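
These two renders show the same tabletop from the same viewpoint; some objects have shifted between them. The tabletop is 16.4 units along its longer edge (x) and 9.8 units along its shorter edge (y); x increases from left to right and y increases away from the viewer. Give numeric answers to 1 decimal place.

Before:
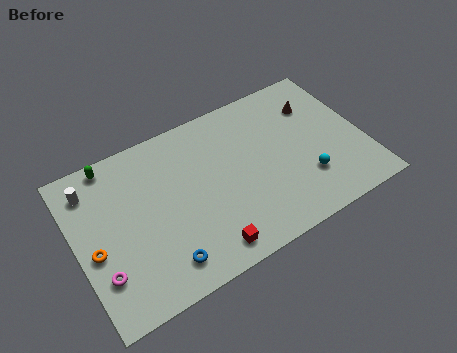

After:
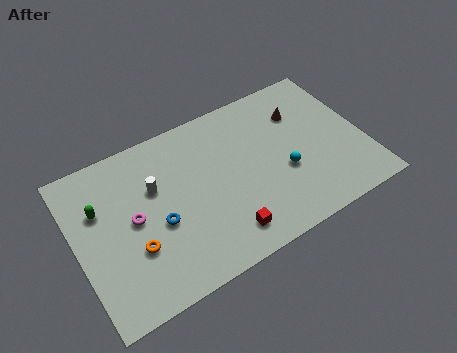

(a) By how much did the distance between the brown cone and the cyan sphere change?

-1.0

They were about 4.6 units apart before and 3.6 after — 1.0 units closer together.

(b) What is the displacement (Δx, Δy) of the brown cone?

(-0.9, -0.1)

The brown cone started near (14.1, 7.2) and ended near (13.2, 7.1).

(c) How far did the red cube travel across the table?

1.2

The red cube was near (6.8, 1.3) before and (7.9, 1.7) after, so it travelled √(1.1² + 0.4²) ≈ 1.2 units.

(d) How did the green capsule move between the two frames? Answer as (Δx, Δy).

(-1.0, -2.4)

The green capsule was at about (2.5, 8.9) and moved to about (1.5, 6.5).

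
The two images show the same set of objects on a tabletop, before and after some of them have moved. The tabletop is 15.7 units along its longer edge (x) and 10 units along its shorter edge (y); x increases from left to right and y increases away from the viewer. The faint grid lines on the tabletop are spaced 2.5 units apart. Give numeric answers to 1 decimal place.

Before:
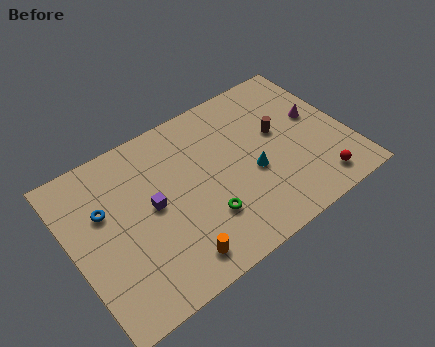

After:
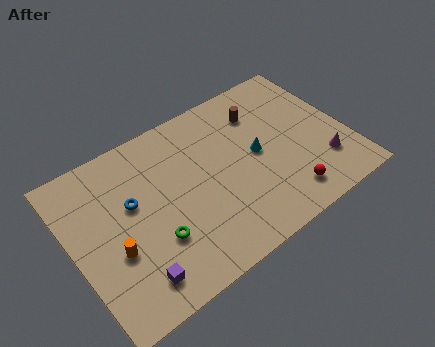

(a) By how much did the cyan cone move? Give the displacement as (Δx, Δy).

(0.5, 1.0)

The cyan cone was at about (10.1, 4.1) and moved to about (10.6, 5.1).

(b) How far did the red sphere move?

1.8

The red sphere was near (13.4, 1.5) before and (11.6, 1.7) after, so it travelled √(1.8² + 0.2²) ≈ 1.8 units.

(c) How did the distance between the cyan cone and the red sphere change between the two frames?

-0.7

They were about 4.2 units apart before and 3.5 after — 0.7 units closer together.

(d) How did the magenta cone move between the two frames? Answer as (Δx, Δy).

(-0.2, -3.1)

The magenta cone started near (14.2, 5.7) and ended near (14.0, 2.6).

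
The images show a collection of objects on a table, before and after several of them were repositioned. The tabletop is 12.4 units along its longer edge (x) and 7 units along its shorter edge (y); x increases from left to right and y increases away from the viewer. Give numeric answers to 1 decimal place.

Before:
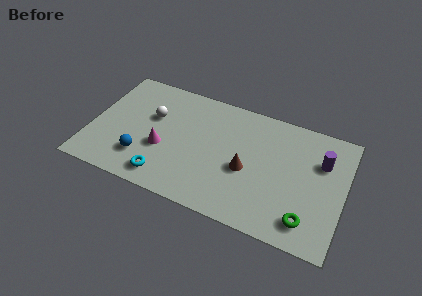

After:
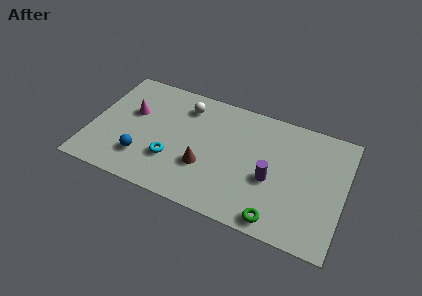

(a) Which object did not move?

the blue sphere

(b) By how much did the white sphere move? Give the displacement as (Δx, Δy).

(1.5, 1.2)

The white sphere was at about (2.9, 4.4) and moved to about (4.4, 5.6).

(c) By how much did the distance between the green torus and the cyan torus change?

-1.4

They were about 6.9 units apart before and 5.5 after — 1.4 units closer together.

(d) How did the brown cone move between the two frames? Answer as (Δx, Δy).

(-2.0, -0.6)

From the two frames, the brown cone sits at roughly (7.7, 3.0) before and (5.7, 2.4) after.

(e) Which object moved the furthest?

the purple cylinder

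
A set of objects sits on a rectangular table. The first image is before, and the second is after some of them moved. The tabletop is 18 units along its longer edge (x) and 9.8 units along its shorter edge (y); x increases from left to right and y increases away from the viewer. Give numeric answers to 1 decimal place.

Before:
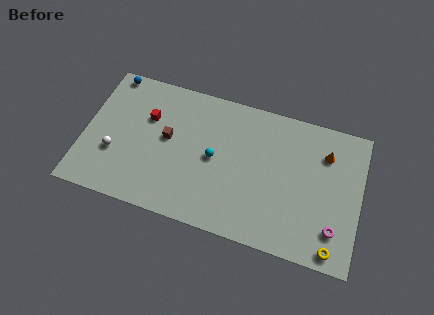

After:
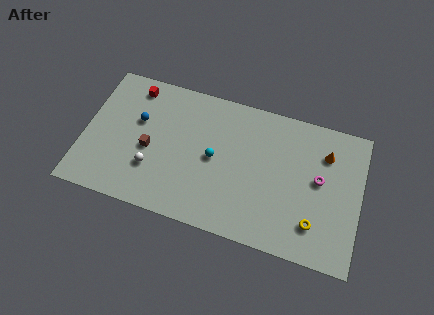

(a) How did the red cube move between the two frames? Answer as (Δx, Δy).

(-1.1, 1.9)

The red cube started near (4.0, 6.5) and ended near (2.9, 8.4).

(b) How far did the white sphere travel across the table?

2.5

The white sphere moved from about (2.1, 3.4) to (4.6, 3.0), a distance of √(2.5² + 0.4²) ≈ 2.5.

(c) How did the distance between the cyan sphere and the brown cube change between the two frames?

+1.1

They were about 3.1 units apart before and 4.2 after — 1.1 units further apart.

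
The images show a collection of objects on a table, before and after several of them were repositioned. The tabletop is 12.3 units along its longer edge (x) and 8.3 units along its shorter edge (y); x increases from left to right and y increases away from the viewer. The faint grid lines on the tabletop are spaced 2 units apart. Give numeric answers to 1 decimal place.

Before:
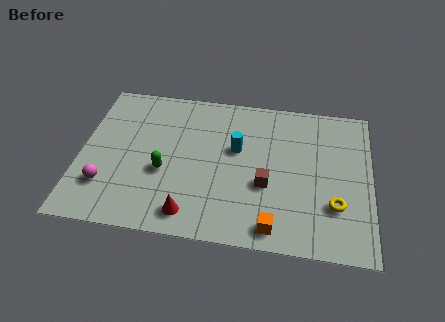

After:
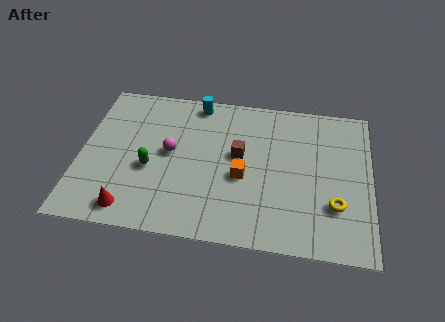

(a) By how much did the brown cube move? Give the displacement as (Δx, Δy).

(-1.2, 1.5)

From the two frames, the brown cube sits at roughly (7.9, 3.2) before and (6.7, 4.7) after.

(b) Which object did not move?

the yellow torus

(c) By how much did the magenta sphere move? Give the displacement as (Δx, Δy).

(2.6, 2.2)

The magenta sphere was at about (1.2, 2.2) and moved to about (3.8, 4.4).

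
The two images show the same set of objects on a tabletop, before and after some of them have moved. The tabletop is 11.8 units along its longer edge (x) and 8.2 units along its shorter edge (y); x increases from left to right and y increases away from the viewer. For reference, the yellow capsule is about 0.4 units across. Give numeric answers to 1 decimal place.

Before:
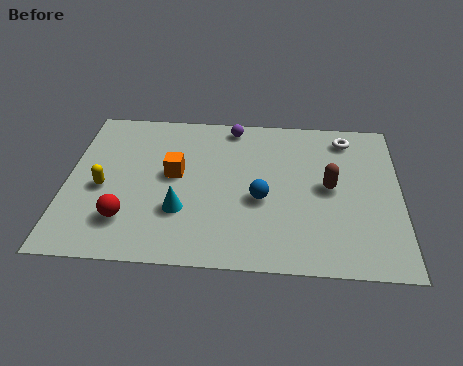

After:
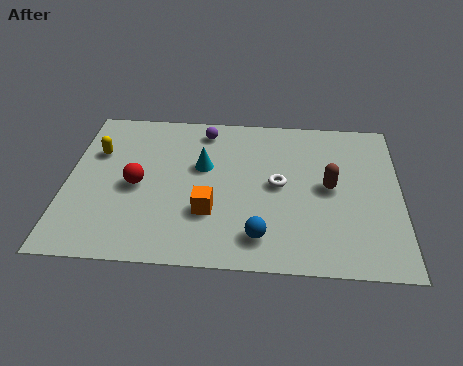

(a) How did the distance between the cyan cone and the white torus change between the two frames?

-4.4

They were about 7.2 units apart before and 2.8 after — 4.4 units closer together.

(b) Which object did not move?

the brown capsule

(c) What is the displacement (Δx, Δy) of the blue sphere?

(0.0, -1.9)

The blue sphere started near (6.9, 3.4) and ended near (6.9, 1.5).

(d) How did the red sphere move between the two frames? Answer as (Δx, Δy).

(0.3, 1.8)

From the two frames, the red sphere sits at roughly (2.2, 2.0) before and (2.5, 3.8) after.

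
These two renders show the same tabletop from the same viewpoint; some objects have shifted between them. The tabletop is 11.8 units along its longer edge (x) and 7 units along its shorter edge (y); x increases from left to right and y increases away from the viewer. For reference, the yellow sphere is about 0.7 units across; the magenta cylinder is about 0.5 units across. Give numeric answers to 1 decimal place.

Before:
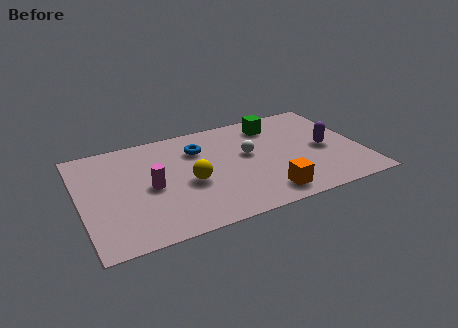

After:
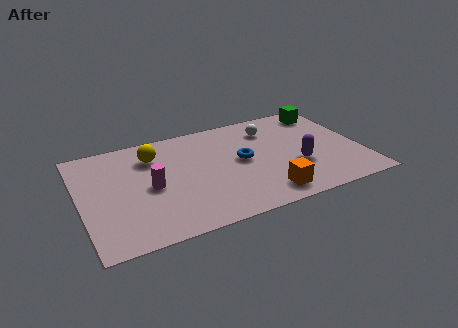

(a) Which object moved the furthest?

the yellow sphere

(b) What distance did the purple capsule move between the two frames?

1.5

From (10.3, 3.3) to (9.0, 2.5), the purple capsule covered √(1.3² + 0.8²) ≈ 1.5 units.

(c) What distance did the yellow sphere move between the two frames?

2.6

The yellow sphere was near (4.5, 3.0) before and (3.2, 5.3) after, so it travelled √(1.3² + 2.3²) ≈ 2.6 units.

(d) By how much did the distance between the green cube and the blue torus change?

+1.1

The distance was about 3.4 in the first image and 4.5 in the second, so they moved 1.1 units further apart.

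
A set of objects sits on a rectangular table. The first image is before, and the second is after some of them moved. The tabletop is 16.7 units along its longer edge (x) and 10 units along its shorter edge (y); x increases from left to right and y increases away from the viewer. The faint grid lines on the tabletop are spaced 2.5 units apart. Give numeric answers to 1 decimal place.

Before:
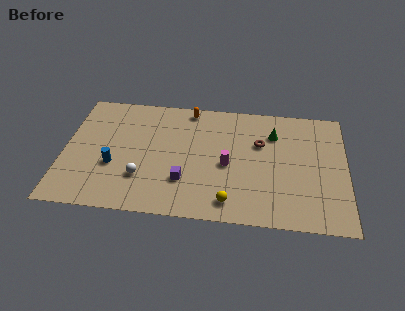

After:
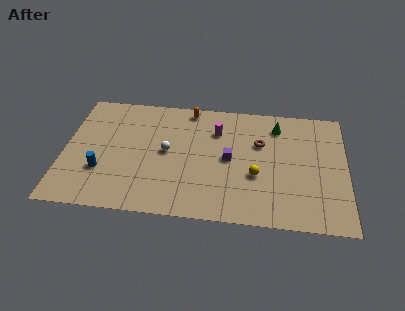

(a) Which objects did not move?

the brown torus and the orange capsule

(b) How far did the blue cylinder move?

0.9

The blue cylinder was near (3.0, 3.7) before and (2.3, 3.2) after, so it travelled √(0.7² + 0.5²) ≈ 0.9 units.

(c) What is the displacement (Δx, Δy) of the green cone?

(0.2, 0.7)

From the two frames, the green cone sits at roughly (12.4, 7.4) before and (12.6, 8.1) after.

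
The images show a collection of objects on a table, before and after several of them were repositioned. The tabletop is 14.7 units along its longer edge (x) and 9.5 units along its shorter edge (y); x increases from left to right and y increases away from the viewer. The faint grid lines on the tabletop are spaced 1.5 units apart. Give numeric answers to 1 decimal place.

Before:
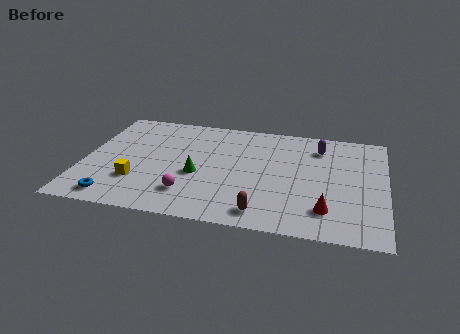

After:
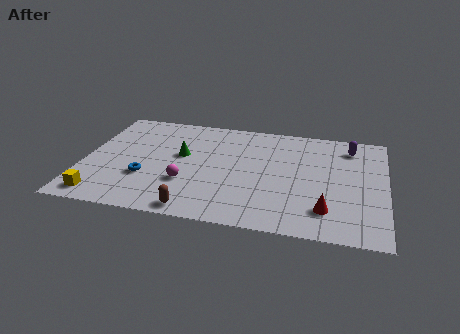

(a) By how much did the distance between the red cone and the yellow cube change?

+1.6

Before: roughly 9.2 units apart; after: 10.8. That's 1.6 units further apart.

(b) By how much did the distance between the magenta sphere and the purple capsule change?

+1.0

They were about 8.1 units apart before and 9.1 after — 1.0 units further apart.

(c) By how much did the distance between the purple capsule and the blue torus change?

-0.7

They were about 11.5 units apart before and 10.8 after — 0.7 units closer together.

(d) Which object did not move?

the red cone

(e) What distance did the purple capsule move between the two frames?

1.5

The purple capsule moved from about (11.4, 7.5) to (12.9, 7.8), a distance of √(1.5² + 0.3²) ≈ 1.5.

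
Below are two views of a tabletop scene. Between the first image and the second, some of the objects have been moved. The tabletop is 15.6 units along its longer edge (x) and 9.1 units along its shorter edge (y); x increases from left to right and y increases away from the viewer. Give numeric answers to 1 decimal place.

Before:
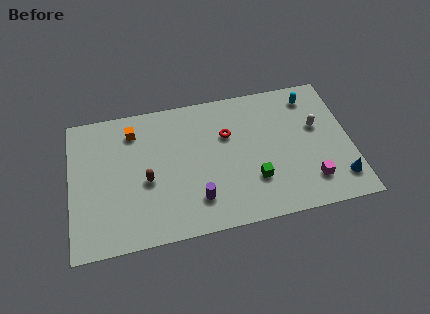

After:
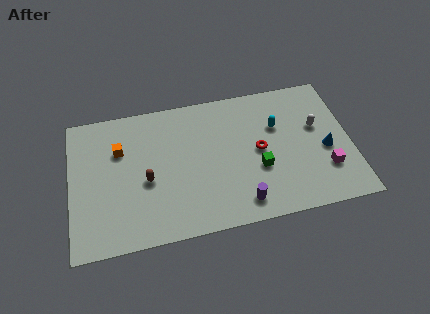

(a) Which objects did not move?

the brown capsule and the white capsule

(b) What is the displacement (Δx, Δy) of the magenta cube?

(0.9, 0.6)

From the two frames, the magenta cube sits at roughly (13.2, 2.0) before and (14.1, 2.6) after.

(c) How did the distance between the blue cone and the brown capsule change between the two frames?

-0.8

The distance was about 10.8 in the first image and 10.0 in the second, so they moved 0.8 units closer together.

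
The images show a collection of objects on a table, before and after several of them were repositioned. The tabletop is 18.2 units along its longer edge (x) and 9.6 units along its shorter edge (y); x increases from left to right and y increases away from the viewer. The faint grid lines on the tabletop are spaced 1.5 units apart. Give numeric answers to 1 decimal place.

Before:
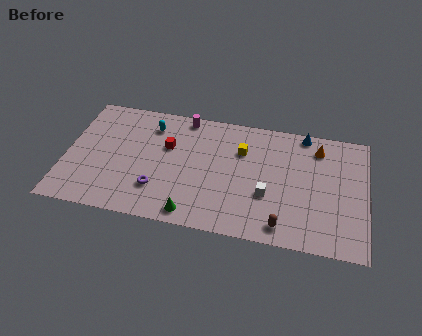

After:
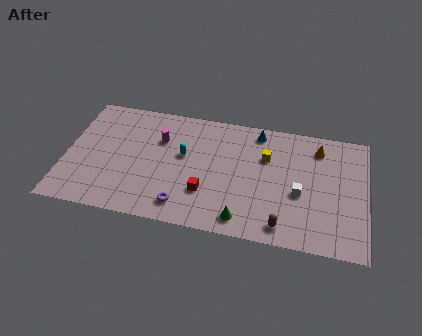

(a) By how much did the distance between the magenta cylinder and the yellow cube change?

+2.4

The distance was about 4.1 in the first image and 6.5 in the second, so they moved 2.4 units further apart.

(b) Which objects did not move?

the orange cone and the brown capsule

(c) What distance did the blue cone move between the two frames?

2.8

The blue cone moved from about (14.3, 8.8) to (11.5, 8.4), a distance of √(2.8² + 0.4²) ≈ 2.8.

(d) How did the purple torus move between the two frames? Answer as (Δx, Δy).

(1.6, -1.0)

The purple torus started near (5.7, 2.6) and ended near (7.3, 1.6).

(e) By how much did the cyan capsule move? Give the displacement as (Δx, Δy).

(2.1, -2.0)

The cyan capsule started near (5.0, 7.6) and ended near (7.1, 5.6).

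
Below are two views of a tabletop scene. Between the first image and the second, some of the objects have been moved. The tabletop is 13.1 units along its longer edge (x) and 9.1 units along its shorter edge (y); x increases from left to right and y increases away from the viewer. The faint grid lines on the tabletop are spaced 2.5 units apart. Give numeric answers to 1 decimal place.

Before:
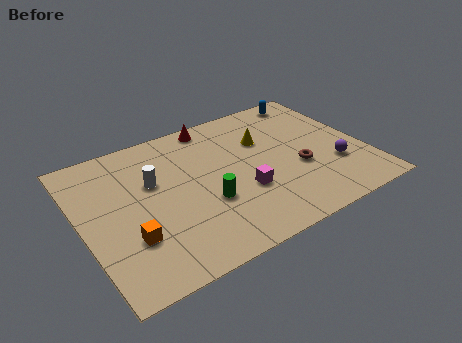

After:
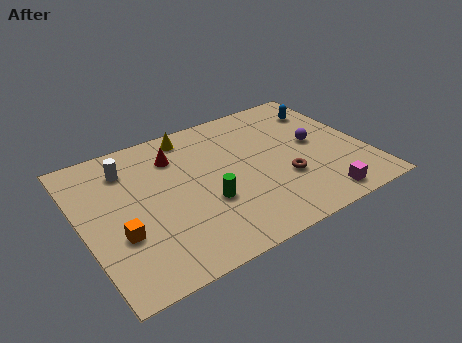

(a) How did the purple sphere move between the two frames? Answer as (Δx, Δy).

(-0.6, 1.9)

The purple sphere was at about (11.5, 2.9) and moved to about (10.9, 4.8).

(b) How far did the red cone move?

2.4

The red cone moved from about (6.6, 8.2) to (4.6, 6.9), a distance of √(2.0² + 1.3²) ≈ 2.4.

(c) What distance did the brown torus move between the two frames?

0.9

The brown torus moved from about (9.9, 3.5) to (9.1, 3.1), a distance of √(0.8² + 0.4²) ≈ 0.9.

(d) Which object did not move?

the green cylinder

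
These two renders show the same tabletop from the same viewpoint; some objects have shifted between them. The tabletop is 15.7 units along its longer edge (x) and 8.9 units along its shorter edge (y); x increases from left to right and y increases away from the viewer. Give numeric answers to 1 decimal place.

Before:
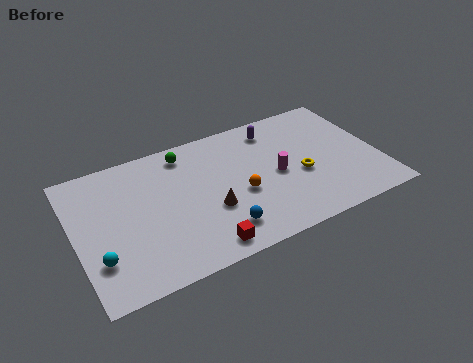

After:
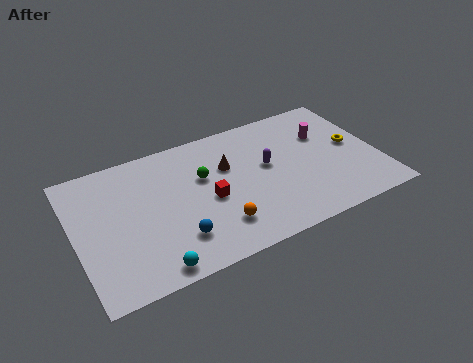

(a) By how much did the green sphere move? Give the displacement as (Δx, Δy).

(0.7, -2.0)

The green sphere started near (6.0, 7.6) and ended near (6.7, 5.6).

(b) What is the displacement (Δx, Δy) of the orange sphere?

(-1.4, -1.6)

From the two frames, the orange sphere sits at roughly (8.4, 3.7) before and (7.0, 2.1) after.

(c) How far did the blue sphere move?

2.2

The blue sphere moved from about (7.1, 1.8) to (4.9, 2.2), a distance of √(2.2² + 0.4²) ≈ 2.2.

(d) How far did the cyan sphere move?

3.0

The cyan sphere was near (1.0, 2.5) before and (3.5, 0.9) after, so it travelled √(2.5² + 1.6²) ≈ 3.0 units.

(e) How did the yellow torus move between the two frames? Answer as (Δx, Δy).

(2.9, 1.0)

The yellow torus started near (11.6, 3.7) and ended near (14.5, 4.7).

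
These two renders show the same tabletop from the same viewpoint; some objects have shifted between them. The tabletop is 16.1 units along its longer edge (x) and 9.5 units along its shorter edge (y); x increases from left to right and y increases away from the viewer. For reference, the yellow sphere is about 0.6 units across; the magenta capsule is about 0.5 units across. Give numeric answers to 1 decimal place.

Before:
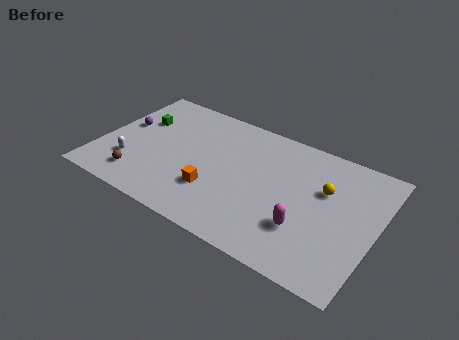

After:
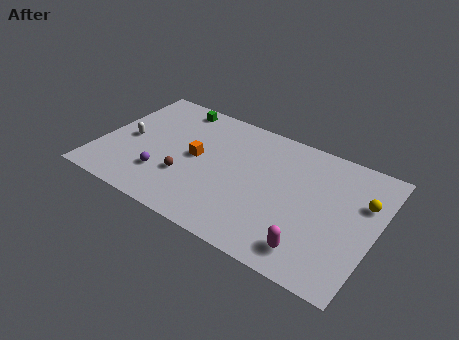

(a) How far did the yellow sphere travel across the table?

2.2

From (13.0, 6.1) to (15.2, 6.3), the yellow sphere covered √(2.2² + 0.2²) ≈ 2.2 units.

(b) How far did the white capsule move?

1.8

The white capsule moved from about (2.0, 2.7) to (1.6, 4.5), a distance of √(0.4² + 1.8²) ≈ 1.8.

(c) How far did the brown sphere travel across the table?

2.9

The brown sphere moved from about (2.7, 1.8) to (5.3, 3.1), a distance of √(2.6² + 1.3²) ≈ 2.9.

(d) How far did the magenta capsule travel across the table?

1.4

The magenta capsule was near (12.3, 2.9) before and (12.9, 1.6) after, so it travelled √(0.6² + 1.3²) ≈ 1.4 units.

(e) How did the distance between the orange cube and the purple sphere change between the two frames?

-3.6

The distance was about 6.4 in the first image and 2.8 in the second, so they moved 3.6 units closer together.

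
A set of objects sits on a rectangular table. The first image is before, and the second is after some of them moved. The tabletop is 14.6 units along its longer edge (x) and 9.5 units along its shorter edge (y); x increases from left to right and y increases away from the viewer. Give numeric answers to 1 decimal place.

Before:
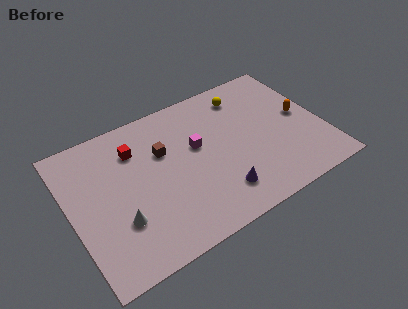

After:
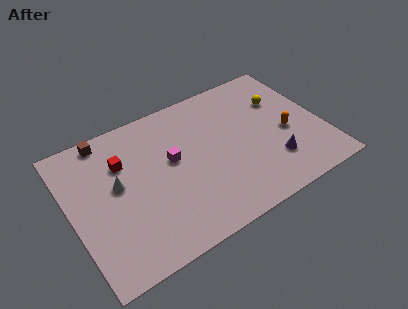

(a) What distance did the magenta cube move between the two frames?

1.5

From (7.4, 5.6) to (5.9, 5.4), the magenta cube covered √(1.5² + 0.2²) ≈ 1.5 units.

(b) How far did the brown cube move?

3.8

The brown cube moved from about (5.5, 6.2) to (2.5, 8.6), a distance of √(3.0² + 2.4²) ≈ 3.8.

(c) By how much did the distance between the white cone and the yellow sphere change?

+0.6

They were about 9.4 units apart before and 10.0 after — 0.6 units further apart.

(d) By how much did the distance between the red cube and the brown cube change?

+0.4

Before: roughly 1.7 units apart; after: 2.1. That's 0.4 units further apart.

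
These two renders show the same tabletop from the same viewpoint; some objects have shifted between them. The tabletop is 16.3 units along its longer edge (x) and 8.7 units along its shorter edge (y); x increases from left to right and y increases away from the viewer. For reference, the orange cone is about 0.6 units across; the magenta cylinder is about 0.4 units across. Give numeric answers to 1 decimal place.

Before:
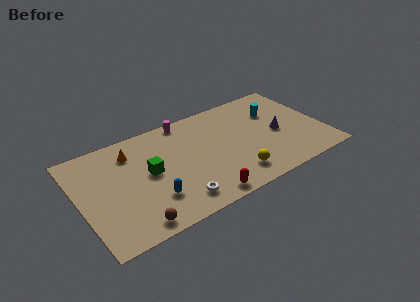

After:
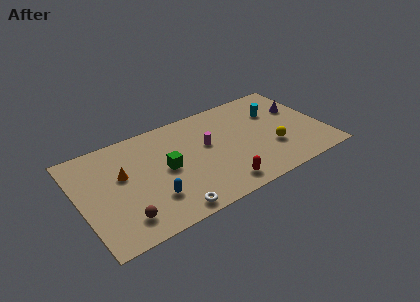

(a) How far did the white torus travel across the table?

0.8

The white torus was near (6.0, 1.5) before and (5.4, 0.9) after, so it travelled √(0.6² + 0.6²) ≈ 0.8 units.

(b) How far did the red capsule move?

1.4

The red capsule was near (7.6, 0.9) before and (8.9, 1.3) after, so it travelled √(1.3² + 0.4²) ≈ 1.4 units.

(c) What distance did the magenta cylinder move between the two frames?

3.0

The magenta cylinder was near (7.5, 7.9) before and (8.6, 5.1) after, so it travelled √(1.1² + 2.8²) ≈ 3.0 units.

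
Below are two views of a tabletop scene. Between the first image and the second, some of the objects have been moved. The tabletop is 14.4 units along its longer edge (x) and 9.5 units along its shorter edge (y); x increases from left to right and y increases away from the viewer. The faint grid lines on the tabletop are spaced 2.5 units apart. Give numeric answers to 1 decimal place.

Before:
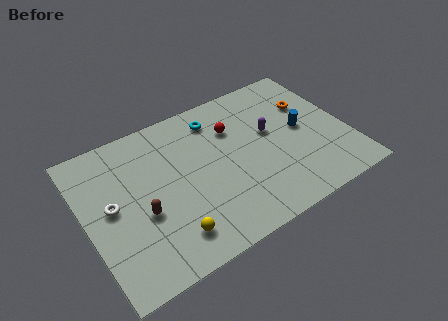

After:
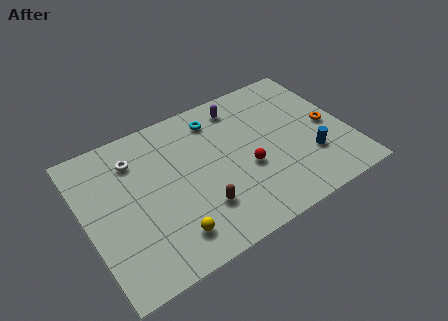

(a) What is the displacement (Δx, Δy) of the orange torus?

(0.7, -1.9)

The orange torus was at about (12.7, 6.4) and moved to about (13.4, 4.5).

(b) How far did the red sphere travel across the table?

2.9

From (8.4, 6.7) to (8.7, 3.8), the red sphere covered √(0.3² + 2.9²) ≈ 2.9 units.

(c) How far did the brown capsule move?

3.2

The brown capsule was near (2.9, 3.8) before and (5.9, 2.6) after, so it travelled √(3.0² + 1.2²) ≈ 3.2 units.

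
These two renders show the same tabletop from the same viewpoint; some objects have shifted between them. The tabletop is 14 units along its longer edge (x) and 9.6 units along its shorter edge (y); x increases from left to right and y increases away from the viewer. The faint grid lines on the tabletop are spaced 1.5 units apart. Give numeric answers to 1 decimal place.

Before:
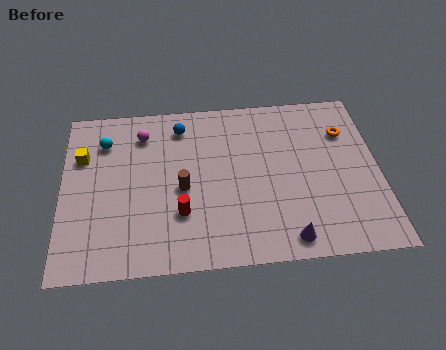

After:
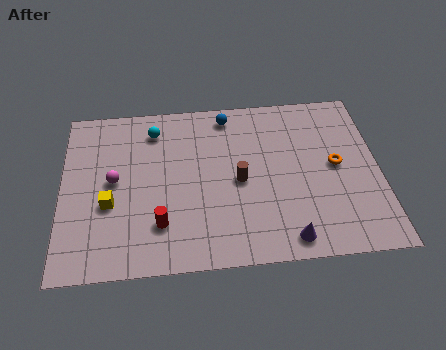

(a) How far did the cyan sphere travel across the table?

2.3

The cyan sphere was near (1.9, 7.3) before and (4.1, 7.8) after, so it travelled √(2.2² + 0.5²) ≈ 2.3 units.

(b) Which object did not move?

the purple cone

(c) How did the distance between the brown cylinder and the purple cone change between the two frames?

-1.6

They were about 5.5 units apart before and 3.9 after — 1.6 units closer together.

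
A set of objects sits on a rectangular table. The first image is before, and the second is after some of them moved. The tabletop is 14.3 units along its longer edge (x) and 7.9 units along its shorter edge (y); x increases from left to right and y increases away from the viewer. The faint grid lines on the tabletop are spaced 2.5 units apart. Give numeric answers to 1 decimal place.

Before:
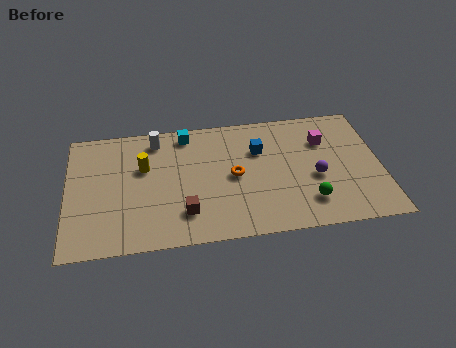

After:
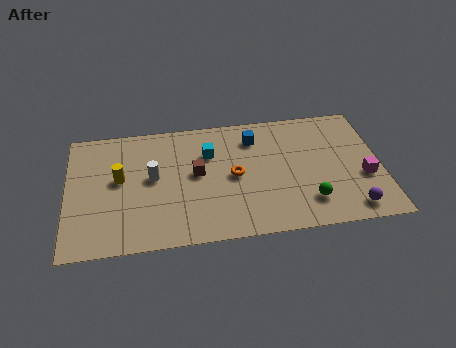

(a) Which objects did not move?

the green sphere and the orange torus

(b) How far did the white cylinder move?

2.4

From (4.1, 6.7) to (3.9, 4.3), the white cylinder covered √(0.2² + 2.4²) ≈ 2.4 units.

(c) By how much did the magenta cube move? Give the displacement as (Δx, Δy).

(1.7, -2.6)

The magenta cube was at about (11.8, 5.6) and moved to about (13.5, 3.0).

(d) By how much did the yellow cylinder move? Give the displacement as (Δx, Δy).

(-1.1, -0.6)

From the two frames, the yellow cylinder sits at roughly (3.5, 5.0) before and (2.4, 4.4) after.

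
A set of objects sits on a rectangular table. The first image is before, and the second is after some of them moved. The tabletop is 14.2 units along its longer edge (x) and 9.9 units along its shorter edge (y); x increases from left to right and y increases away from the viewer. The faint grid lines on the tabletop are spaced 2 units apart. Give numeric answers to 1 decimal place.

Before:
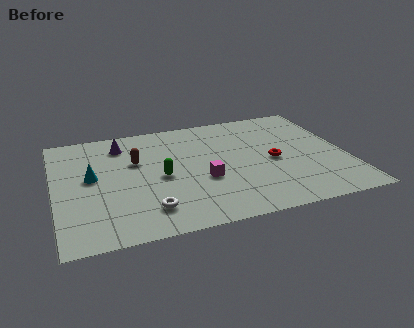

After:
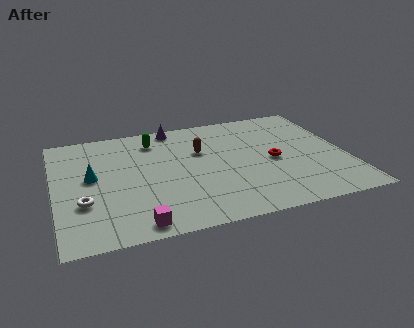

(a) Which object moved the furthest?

the magenta cube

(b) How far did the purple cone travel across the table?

2.9

The purple cone was near (3.4, 8.0) before and (6.1, 9.0) after, so it travelled √(2.7² + 1.0²) ≈ 2.9 units.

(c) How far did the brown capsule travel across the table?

3.2

The brown capsule was near (4.0, 6.3) before and (7.2, 6.4) after, so it travelled √(3.2² + 0.1²) ≈ 3.2 units.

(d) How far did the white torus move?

3.3

The white torus was near (4.3, 2.0) before and (1.3, 3.3) after, so it travelled √(3.0² + 1.3²) ≈ 3.3 units.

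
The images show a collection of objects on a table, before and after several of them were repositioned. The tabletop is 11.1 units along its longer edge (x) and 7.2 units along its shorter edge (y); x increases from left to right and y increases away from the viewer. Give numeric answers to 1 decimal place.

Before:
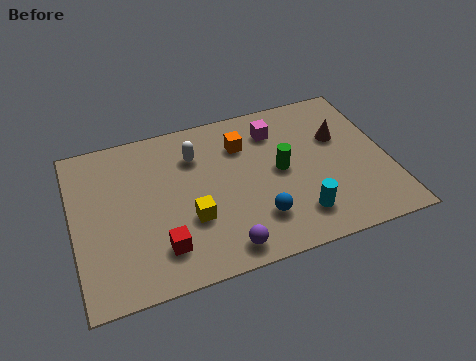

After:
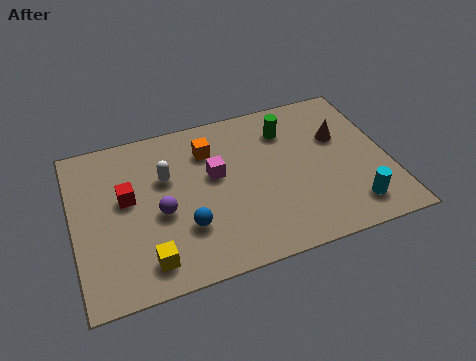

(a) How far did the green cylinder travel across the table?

1.8

The green cylinder was near (7.3, 3.7) before and (7.7, 5.5) after, so it travelled √(0.4² + 1.8²) ≈ 1.8 units.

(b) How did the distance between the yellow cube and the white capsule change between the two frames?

+0.7

They were about 2.8 units apart before and 3.5 after — 0.7 units further apart.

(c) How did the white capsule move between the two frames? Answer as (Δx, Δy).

(-1.1, -0.7)

The white capsule started near (4.4, 5.3) and ended near (3.3, 4.6).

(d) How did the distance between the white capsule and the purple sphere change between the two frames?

-2.9

Before: roughly 4.4 units apart; after: 1.5. That's 2.9 units closer together.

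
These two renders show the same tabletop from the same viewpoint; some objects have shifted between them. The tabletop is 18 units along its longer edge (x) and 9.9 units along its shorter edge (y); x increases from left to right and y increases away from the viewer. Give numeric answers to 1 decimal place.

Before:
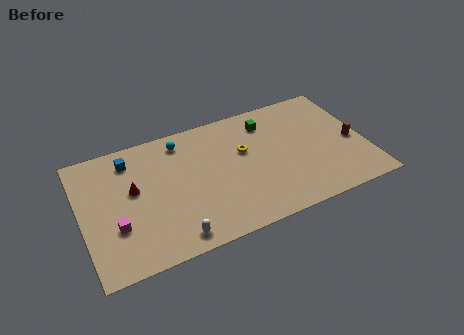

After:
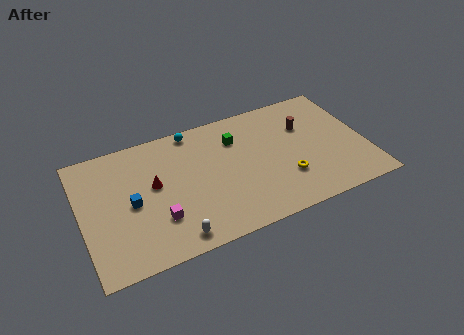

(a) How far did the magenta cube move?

2.6

The magenta cube moved from about (2.0, 3.3) to (4.6, 2.9), a distance of √(2.6² + 0.4²) ≈ 2.6.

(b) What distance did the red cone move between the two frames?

1.3

The red cone moved from about (3.3, 5.7) to (4.6, 5.6), a distance of √(1.3² + 0.1²) ≈ 1.3.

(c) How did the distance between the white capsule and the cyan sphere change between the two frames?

+0.8

They were about 7.3 units apart before and 8.1 after — 0.8 units further apart.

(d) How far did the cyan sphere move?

1.0

The cyan sphere moved from about (6.6, 8.4) to (7.4, 9.0), a distance of √(0.8² + 0.6²) ≈ 1.0.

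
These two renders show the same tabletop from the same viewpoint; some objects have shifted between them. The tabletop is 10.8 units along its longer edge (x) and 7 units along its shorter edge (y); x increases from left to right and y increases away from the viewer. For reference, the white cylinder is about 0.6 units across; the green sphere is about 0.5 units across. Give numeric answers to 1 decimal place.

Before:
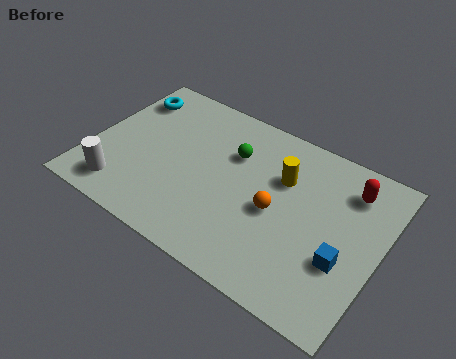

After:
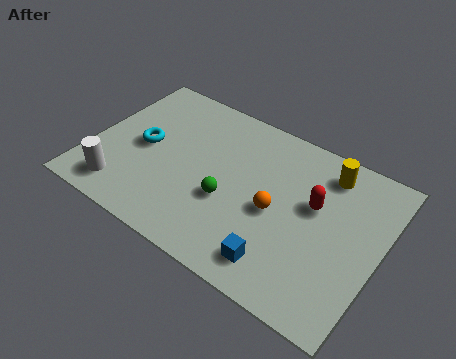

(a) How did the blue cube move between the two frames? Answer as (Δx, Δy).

(-2.1, -1.3)

The blue cube was at about (9.6, 2.5) and moved to about (7.5, 1.2).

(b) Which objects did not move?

the orange sphere and the white cylinder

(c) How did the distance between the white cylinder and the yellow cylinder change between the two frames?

+1.9

The distance was about 6.5 in the first image and 8.4 in the second, so they moved 1.9 units further apart.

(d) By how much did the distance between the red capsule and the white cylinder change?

-1.6

Before: roughly 9.0 units apart; after: 7.4. That's 1.6 units closer together.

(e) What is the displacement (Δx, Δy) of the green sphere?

(0.2, -2.1)

The green sphere started near (5.1, 4.8) and ended near (5.3, 2.7).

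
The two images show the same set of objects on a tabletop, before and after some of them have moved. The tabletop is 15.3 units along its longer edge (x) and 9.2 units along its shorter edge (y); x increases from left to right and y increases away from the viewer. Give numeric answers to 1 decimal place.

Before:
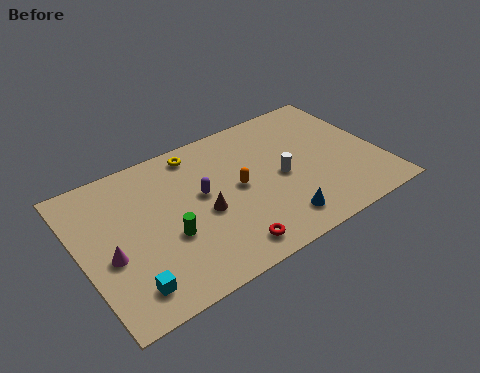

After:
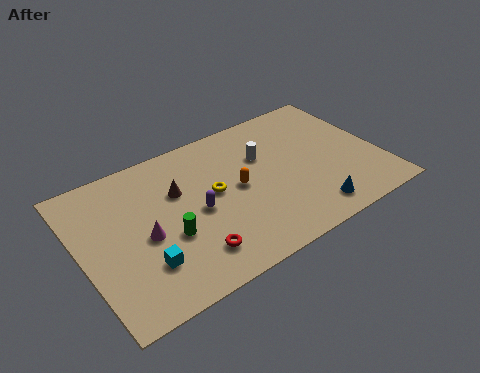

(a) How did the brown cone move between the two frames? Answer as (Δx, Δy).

(-1.0, 2.0)

The brown cone started near (6.1, 4.0) and ended near (5.1, 6.0).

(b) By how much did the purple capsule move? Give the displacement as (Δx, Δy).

(-0.4, -0.9)

From the two frames, the purple capsule sits at roughly (6.2, 5.2) before and (5.8, 4.3) after.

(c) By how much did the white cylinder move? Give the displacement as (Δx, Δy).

(-0.6, 1.8)

From the two frames, the white cylinder sits at roughly (10.2, 4.3) before and (9.6, 6.1) after.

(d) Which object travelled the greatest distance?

the yellow torus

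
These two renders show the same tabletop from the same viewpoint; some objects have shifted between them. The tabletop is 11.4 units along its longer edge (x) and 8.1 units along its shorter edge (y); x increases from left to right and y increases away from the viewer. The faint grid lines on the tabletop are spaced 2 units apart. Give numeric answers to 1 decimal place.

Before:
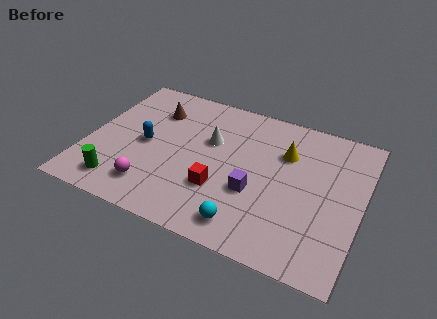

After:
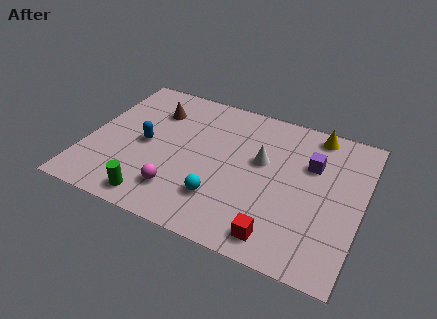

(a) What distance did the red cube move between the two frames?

3.0

From (5.7, 2.6) to (8.3, 1.1), the red cube covered √(2.6² + 1.5²) ≈ 3.0 units.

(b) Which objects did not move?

the blue capsule and the brown cone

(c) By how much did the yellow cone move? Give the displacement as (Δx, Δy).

(1.1, 1.6)

The yellow cone was at about (8.1, 5.6) and moved to about (9.2, 7.2).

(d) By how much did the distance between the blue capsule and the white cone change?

+2.0

Before: roughly 2.9 units apart; after: 4.9. That's 2.0 units further apart.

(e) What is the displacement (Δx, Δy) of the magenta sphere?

(1.1, 0.2)

The magenta sphere started near (3.0, 1.6) and ended near (4.1, 1.8).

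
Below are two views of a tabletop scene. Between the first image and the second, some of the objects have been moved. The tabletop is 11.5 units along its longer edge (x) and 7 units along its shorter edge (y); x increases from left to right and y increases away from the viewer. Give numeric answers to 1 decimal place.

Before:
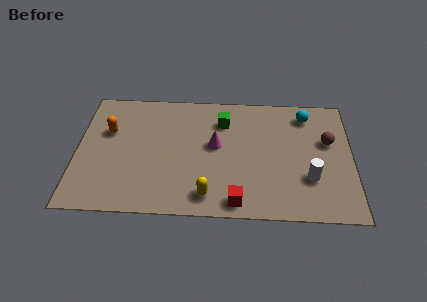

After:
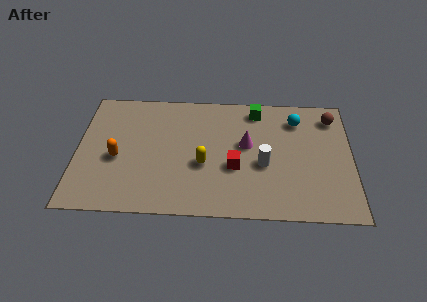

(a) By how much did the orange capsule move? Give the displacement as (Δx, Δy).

(0.4, -1.5)

The orange capsule was at about (1.3, 4.5) and moved to about (1.7, 3.0).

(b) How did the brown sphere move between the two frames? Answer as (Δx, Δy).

(0.2, 1.4)

The brown sphere started near (10.5, 4.3) and ended near (10.7, 5.7).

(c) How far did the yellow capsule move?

1.7

The yellow capsule moved from about (5.5, 1.1) to (5.3, 2.8), a distance of √(0.2² + 1.7²) ≈ 1.7.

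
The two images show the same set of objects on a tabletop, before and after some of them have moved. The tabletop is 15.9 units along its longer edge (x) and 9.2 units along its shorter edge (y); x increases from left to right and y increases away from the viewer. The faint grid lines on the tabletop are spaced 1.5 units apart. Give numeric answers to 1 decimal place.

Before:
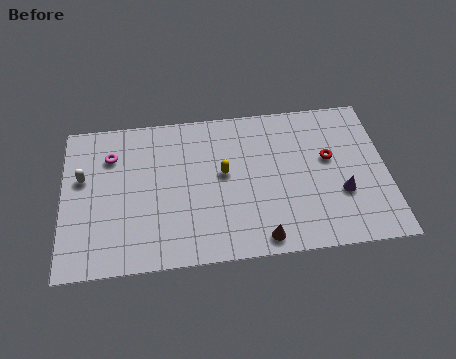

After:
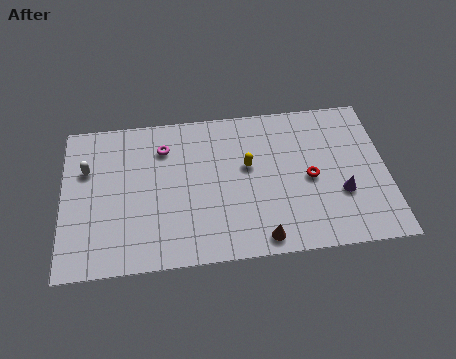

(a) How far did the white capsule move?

0.5

The white capsule moved from about (1.0, 5.6) to (1.2, 6.1), a distance of √(0.2² + 0.5²) ≈ 0.5.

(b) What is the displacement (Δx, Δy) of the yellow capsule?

(1.2, 0.3)

The yellow capsule started near (7.9, 5.1) and ended near (9.1, 5.4).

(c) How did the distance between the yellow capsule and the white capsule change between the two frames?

+1.0

They were about 6.9 units apart before and 7.9 after — 1.0 units further apart.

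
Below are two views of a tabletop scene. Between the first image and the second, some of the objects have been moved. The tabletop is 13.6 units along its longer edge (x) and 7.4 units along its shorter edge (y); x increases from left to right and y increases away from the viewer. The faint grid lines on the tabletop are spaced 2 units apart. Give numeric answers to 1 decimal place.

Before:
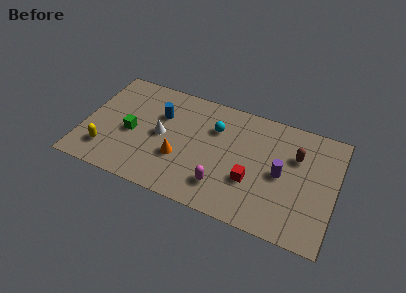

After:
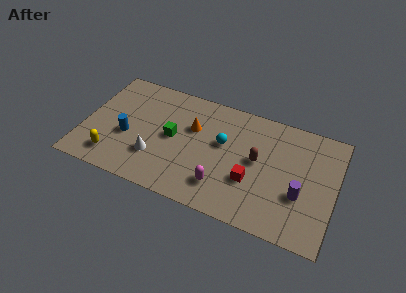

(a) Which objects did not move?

the magenta capsule and the red cube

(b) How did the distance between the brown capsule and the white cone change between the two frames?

-1.6

The distance was about 7.3 in the first image and 5.7 in the second, so they moved 1.6 units closer together.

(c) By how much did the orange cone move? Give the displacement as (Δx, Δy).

(0.5, 2.2)

The orange cone was at about (5.3, 2.6) and moved to about (5.8, 4.8).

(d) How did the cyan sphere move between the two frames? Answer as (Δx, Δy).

(0.5, -0.8)

From the two frames, the cyan sphere sits at roughly (7.0, 5.2) before and (7.5, 4.4) after.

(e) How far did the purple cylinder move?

1.4

The purple cylinder was near (10.7, 3.6) before and (11.8, 2.7) after, so it travelled √(1.1² + 0.9²) ≈ 1.4 units.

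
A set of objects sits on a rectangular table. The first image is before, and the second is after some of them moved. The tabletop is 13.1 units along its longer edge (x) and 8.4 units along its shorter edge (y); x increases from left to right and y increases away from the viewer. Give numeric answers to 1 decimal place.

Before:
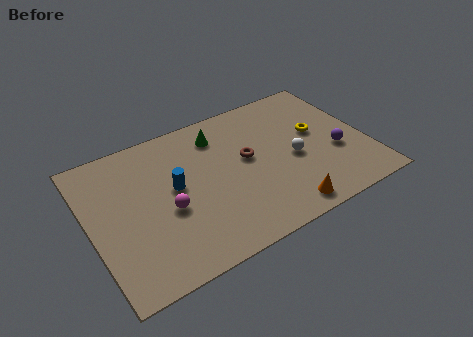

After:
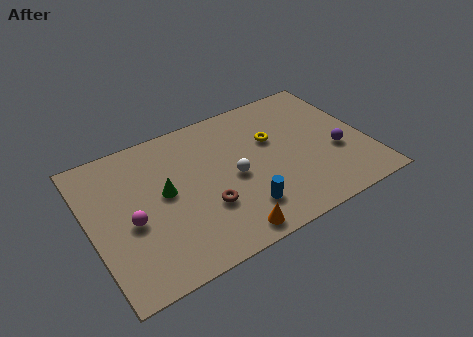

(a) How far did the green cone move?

3.6

The green cone moved from about (6.4, 6.7) to (3.5, 4.5), a distance of √(2.9² + 2.2²) ≈ 3.6.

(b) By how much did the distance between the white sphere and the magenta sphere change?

-1.2

The distance was about 6.1 in the first image and 4.9 in the second, so they moved 1.2 units closer together.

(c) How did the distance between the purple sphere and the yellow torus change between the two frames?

+1.8

Before: roughly 1.7 units apart; after: 3.5. That's 1.8 units further apart.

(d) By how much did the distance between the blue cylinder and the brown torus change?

-1.7

They were about 3.5 units apart before and 1.8 after — 1.7 units closer together.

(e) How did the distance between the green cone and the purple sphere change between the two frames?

+1.9

Before: roughly 6.3 units apart; after: 8.2. That's 1.9 units further apart.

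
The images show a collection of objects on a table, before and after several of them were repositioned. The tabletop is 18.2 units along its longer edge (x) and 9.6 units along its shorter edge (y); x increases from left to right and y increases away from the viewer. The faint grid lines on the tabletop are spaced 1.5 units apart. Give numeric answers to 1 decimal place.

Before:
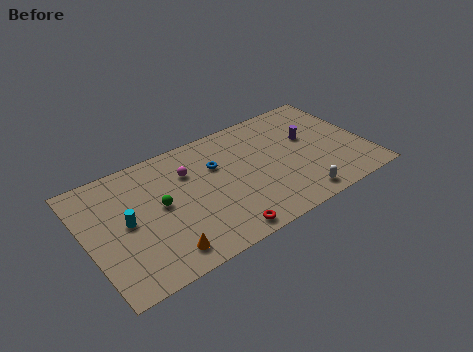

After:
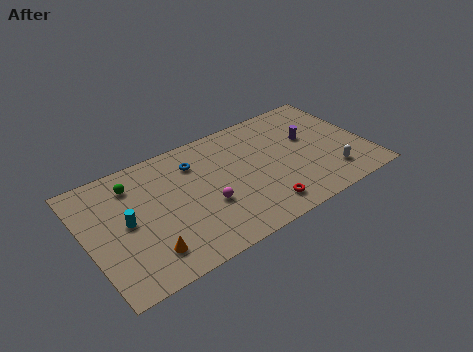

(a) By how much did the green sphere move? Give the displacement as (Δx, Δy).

(-1.4, 2.5)

From the two frames, the green sphere sits at roughly (4.7, 5.1) before and (3.3, 7.6) after.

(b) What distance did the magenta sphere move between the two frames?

3.3

The magenta sphere was near (6.8, 6.8) before and (7.5, 3.6) after, so it travelled √(0.7² + 3.2²) ≈ 3.3 units.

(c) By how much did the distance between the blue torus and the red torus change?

+1.3

The distance was about 5.4 in the first image and 6.7 in the second, so they moved 1.3 units further apart.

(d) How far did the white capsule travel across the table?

2.6

From (13.1, 1.2) to (15.5, 2.1), the white capsule covered √(2.4² + 0.9²) ≈ 2.6 units.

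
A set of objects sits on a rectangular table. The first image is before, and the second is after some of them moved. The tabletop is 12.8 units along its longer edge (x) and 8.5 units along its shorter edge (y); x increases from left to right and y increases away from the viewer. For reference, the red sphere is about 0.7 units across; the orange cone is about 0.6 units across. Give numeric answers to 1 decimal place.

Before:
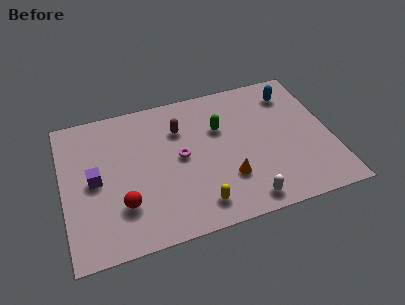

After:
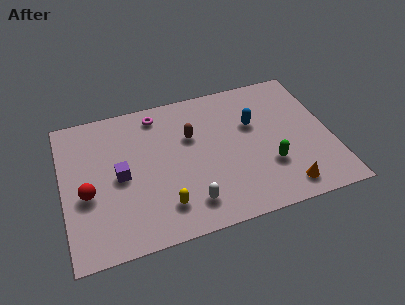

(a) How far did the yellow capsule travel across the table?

1.6

The yellow capsule was near (6.2, 1.4) before and (4.6, 1.8) after, so it travelled √(1.6² + 0.4²) ≈ 1.6 units.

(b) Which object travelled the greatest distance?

the green capsule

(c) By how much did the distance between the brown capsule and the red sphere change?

+0.7

Before: roughly 4.8 units apart; after: 5.5. That's 0.7 units further apart.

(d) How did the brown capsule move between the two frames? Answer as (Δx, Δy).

(0.5, -0.6)

From the two frames, the brown capsule sits at roughly (5.7, 6.1) before and (6.2, 5.5) after.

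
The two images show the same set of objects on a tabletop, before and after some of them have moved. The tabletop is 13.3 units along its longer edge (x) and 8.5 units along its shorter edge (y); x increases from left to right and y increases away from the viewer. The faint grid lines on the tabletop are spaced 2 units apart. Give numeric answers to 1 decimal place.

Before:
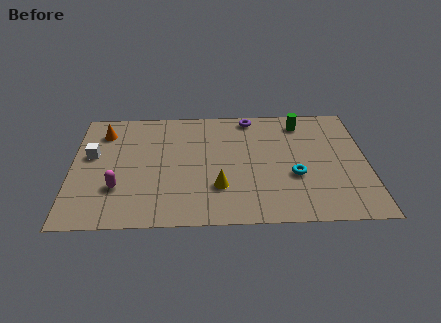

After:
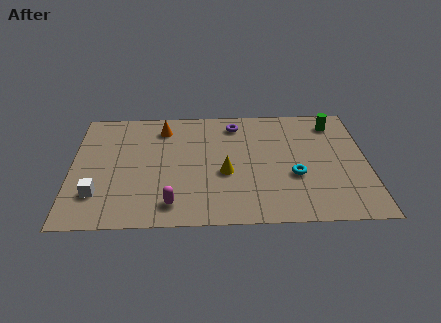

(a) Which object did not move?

the cyan torus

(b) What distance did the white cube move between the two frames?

2.8

The white cube moved from about (0.9, 5.0) to (1.2, 2.2), a distance of √(0.3² + 2.8²) ≈ 2.8.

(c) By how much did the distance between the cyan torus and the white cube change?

-0.4

Before: roughly 9.3 units apart; after: 8.9. That's 0.4 units closer together.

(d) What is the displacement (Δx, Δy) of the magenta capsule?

(2.4, -1.2)

From the two frames, the magenta capsule sits at roughly (2.1, 2.6) before and (4.5, 1.4) after.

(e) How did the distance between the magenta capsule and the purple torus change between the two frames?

-1.4

The distance was about 7.8 in the first image and 6.4 in the second, so they moved 1.4 units closer together.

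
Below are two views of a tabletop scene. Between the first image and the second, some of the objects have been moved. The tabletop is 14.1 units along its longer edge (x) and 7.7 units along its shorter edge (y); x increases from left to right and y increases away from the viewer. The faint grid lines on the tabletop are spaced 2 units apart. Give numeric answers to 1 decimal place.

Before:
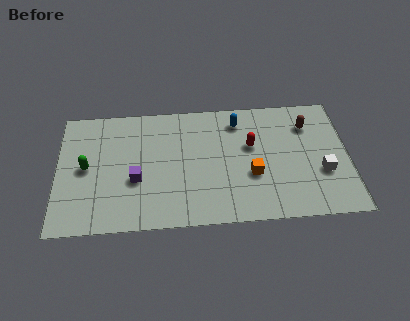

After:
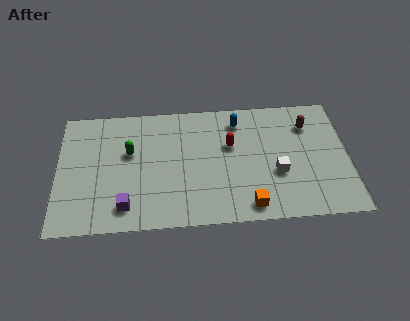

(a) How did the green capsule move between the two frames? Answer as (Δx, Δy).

(2.1, 0.8)

The green capsule was at about (1.4, 3.9) and moved to about (3.5, 4.7).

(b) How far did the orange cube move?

1.9

From (9.4, 2.9) to (9.2, 1.0), the orange cube covered √(0.2² + 1.9²) ≈ 1.9 units.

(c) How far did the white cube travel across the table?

2.2

The white cube moved from about (12.8, 2.8) to (10.6, 2.9), a distance of √(2.2² + 0.1²) ≈ 2.2.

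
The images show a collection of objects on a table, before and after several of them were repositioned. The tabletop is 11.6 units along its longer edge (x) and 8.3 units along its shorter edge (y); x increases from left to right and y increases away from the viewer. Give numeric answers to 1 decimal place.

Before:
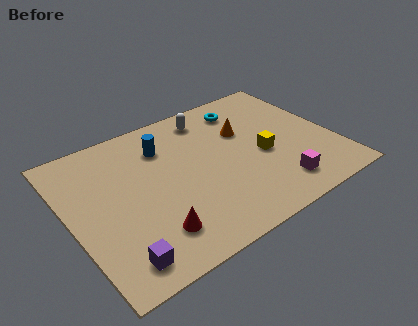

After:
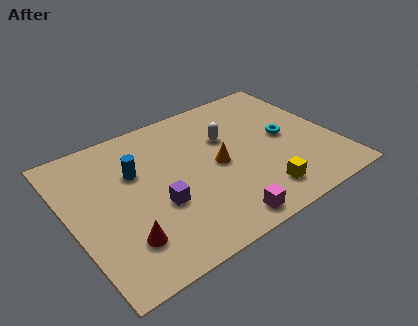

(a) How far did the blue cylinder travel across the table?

1.6

The blue cylinder was near (4.4, 6.2) before and (3.0, 5.4) after, so it travelled √(1.4² + 0.8²) ≈ 1.6 units.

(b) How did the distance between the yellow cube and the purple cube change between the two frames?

-2.8

They were about 7.3 units apart before and 4.5 after — 2.8 units closer together.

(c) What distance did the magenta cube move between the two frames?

2.8

From (8.6, 1.5) to (5.9, 0.9), the magenta cube covered √(2.7² + 0.6²) ≈ 2.8 units.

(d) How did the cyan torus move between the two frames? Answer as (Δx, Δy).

(1.3, -2.6)

The cyan torus started near (8.2, 6.8) and ended near (9.5, 4.2).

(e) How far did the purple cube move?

2.8

The purple cube was near (1.5, 1.2) before and (3.6, 3.1) after, so it travelled √(2.1² + 1.9²) ≈ 2.8 units.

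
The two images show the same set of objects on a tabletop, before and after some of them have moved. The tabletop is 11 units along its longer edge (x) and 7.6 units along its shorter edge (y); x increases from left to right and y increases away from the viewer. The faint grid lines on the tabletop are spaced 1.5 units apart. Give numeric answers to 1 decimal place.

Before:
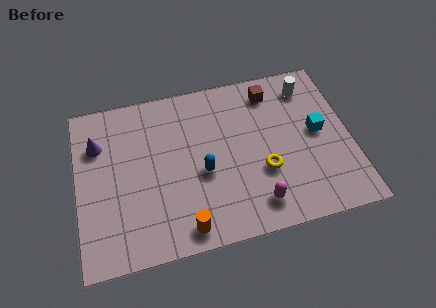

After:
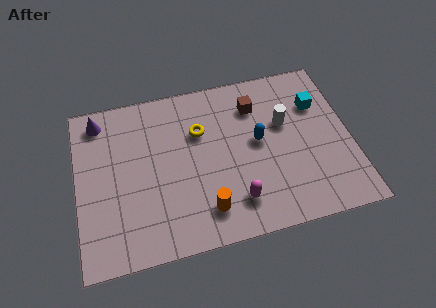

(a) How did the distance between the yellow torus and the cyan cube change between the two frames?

+2.2

Before: roughly 2.6 units apart; after: 4.8. That's 2.2 units further apart.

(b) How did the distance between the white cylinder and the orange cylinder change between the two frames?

-2.9

The distance was about 7.6 in the first image and 4.7 in the second, so they moved 2.9 units closer together.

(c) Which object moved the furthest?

the yellow torus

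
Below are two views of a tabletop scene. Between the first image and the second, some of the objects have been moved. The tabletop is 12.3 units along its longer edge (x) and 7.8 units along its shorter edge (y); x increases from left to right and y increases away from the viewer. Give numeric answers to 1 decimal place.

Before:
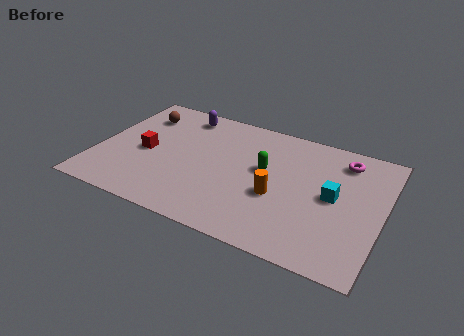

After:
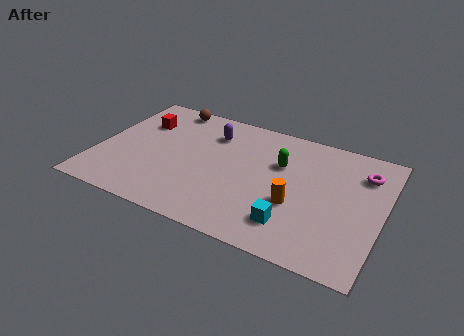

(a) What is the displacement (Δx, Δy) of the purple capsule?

(1.4, -0.8)

The purple capsule was at about (3.3, 6.7) and moved to about (4.7, 5.9).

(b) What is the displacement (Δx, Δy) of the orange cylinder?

(0.8, -0.2)

The orange cylinder was at about (7.9, 3.1) and moved to about (8.7, 2.9).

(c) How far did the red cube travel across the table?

2.0

From (2.1, 3.6) to (1.6, 5.5), the red cube covered √(0.5² + 1.9²) ≈ 2.0 units.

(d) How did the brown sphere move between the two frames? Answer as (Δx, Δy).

(1.1, 1.0)

The brown sphere started near (1.5, 6.0) and ended near (2.6, 7.0).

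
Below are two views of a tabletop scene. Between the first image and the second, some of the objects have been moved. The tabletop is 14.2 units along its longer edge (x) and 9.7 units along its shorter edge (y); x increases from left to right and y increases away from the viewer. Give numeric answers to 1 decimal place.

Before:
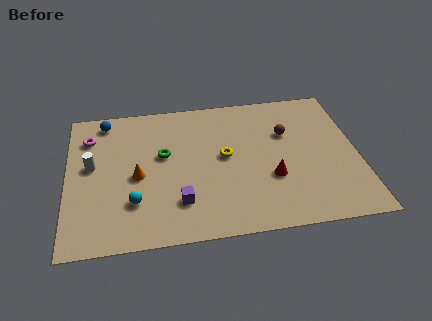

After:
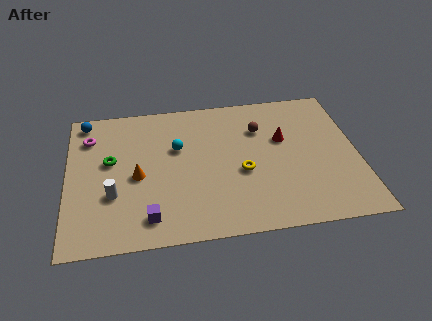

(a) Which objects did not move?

the orange cone and the magenta torus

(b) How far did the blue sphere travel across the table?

1.0

From (1.9, 8.5) to (0.9, 8.6), the blue sphere covered √(1.0² + 0.1²) ≈ 1.0 units.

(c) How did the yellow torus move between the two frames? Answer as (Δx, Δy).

(0.8, -1.2)

The yellow torus was at about (7.7, 5.2) and moved to about (8.5, 4.0).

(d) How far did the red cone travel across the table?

2.7

The red cone was near (9.9, 3.4) before and (10.6, 6.0) after, so it travelled √(0.7² + 2.6²) ≈ 2.7 units.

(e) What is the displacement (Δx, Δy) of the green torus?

(-2.6, -0.1)

The green torus was at about (4.7, 5.7) and moved to about (2.1, 5.6).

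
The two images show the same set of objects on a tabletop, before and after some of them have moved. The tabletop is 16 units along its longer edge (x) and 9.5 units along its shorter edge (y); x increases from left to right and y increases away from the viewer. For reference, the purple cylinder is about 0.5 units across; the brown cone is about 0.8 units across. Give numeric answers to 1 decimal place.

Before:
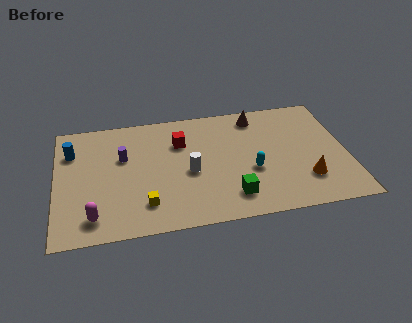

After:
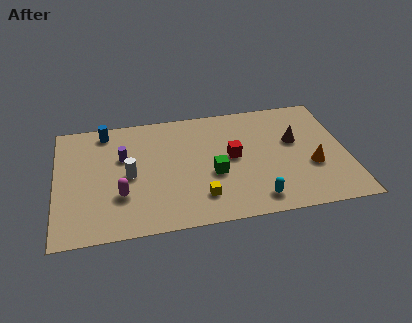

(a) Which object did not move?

the purple cylinder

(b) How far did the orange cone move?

1.1

From (13.6, 2.5) to (14.0, 3.5), the orange cone covered √(0.4² + 1.0²) ≈ 1.1 units.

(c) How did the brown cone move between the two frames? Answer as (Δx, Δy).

(2.0, -2.4)

The brown cone was at about (11.2, 8.1) and moved to about (13.2, 5.7).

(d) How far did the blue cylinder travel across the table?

2.4

The blue cylinder was near (0.9, 6.9) before and (2.8, 8.3) after, so it travelled √(1.9² + 1.4²) ≈ 2.4 units.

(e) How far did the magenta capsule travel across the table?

2.1

The magenta capsule moved from about (2.0, 1.6) to (3.5, 3.0), a distance of √(1.5² + 1.4²) ≈ 2.1.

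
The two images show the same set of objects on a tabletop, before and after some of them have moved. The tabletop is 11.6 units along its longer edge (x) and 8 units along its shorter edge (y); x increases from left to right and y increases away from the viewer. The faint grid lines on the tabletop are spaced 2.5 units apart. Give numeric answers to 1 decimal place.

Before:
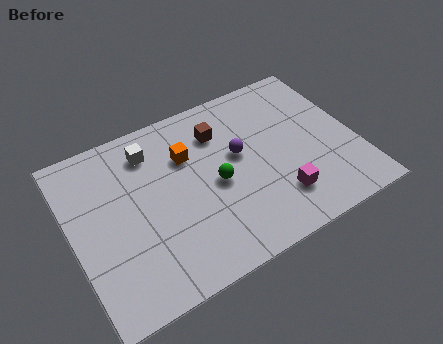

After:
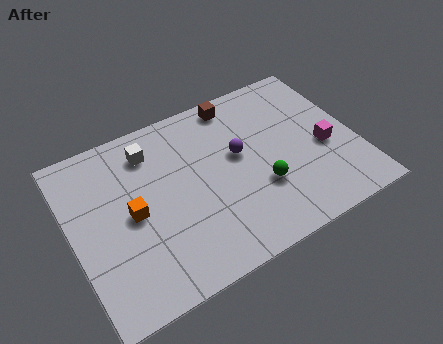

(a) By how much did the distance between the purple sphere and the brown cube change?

+1.0

They were about 1.5 units apart before and 2.5 after — 1.0 units further apart.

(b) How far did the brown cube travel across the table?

1.4

The brown cube moved from about (6.3, 6.0) to (7.2, 7.1), a distance of √(0.9² + 1.1²) ≈ 1.4.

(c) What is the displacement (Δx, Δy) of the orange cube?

(-2.5, -1.6)

The orange cube started near (4.9, 5.5) and ended near (2.4, 3.9).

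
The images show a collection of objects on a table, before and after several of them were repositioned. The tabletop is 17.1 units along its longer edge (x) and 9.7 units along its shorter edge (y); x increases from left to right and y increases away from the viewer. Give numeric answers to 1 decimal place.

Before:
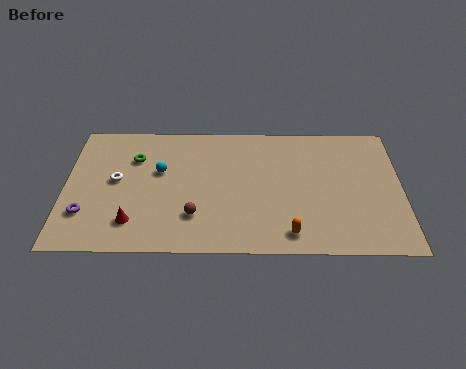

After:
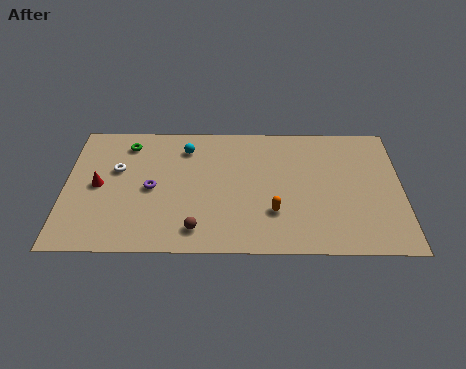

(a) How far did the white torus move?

0.8

The white torus was near (2.6, 5.2) before and (2.6, 6.0) after, so it travelled √(0.0² + 0.8²) ≈ 0.8 units.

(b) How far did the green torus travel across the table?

1.2

The green torus moved from about (3.5, 6.9) to (3.1, 8.0), a distance of √(0.4² + 1.1²) ≈ 1.2.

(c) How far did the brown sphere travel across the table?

1.0

From (6.6, 2.6) to (6.7, 1.6), the brown sphere covered √(0.1² + 1.0²) ≈ 1.0 units.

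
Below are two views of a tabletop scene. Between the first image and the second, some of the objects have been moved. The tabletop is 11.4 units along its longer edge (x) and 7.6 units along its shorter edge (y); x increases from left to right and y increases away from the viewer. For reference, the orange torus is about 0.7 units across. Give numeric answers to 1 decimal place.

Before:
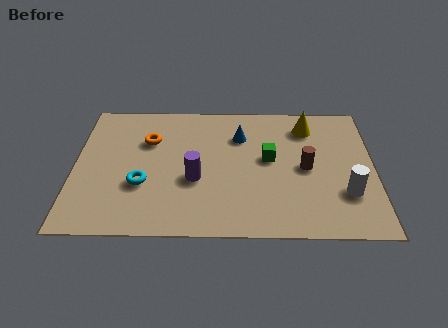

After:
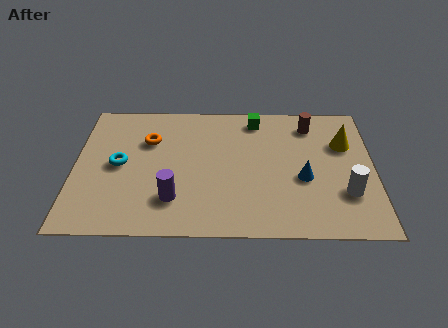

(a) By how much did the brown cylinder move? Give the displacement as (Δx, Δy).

(0.2, 2.5)

The brown cylinder started near (8.8, 3.7) and ended near (9.0, 6.2).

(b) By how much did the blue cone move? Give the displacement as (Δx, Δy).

(2.4, -2.4)

The blue cone started near (6.3, 5.5) and ended near (8.7, 3.1).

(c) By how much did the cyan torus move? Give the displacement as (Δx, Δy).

(-0.9, 1.1)

The cyan torus started near (2.6, 2.7) and ended near (1.7, 3.8).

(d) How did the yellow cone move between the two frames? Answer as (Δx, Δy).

(1.4, -1.0)

The yellow cone started near (8.9, 6.1) and ended near (10.3, 5.1).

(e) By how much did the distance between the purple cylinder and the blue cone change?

+2.0

They were about 3.0 units apart before and 5.0 after — 2.0 units further apart.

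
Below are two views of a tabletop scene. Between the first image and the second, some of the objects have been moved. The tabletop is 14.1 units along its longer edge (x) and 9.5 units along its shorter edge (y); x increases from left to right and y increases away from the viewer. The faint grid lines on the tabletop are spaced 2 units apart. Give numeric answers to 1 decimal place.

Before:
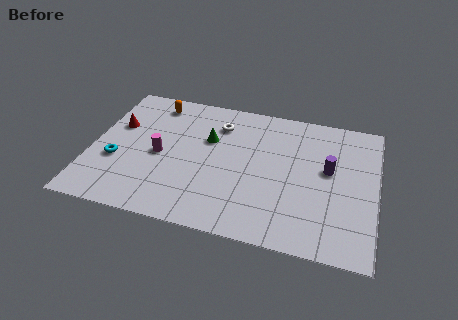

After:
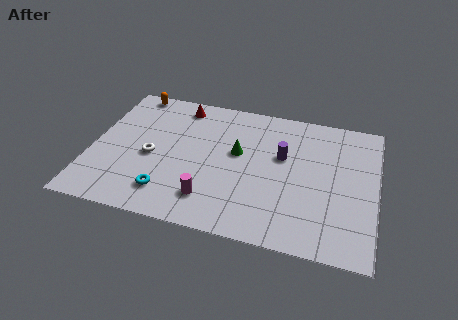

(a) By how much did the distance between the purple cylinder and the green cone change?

-3.8

Before: roughly 6.0 units apart; after: 2.2. That's 3.8 units closer together.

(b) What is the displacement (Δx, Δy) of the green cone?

(1.5, -0.6)

From the two frames, the green cone sits at roughly (5.7, 6.1) before and (7.2, 5.5) after.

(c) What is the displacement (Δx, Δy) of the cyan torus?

(2.7, -1.6)

The cyan torus was at about (1.3, 3.5) and moved to about (4.0, 1.9).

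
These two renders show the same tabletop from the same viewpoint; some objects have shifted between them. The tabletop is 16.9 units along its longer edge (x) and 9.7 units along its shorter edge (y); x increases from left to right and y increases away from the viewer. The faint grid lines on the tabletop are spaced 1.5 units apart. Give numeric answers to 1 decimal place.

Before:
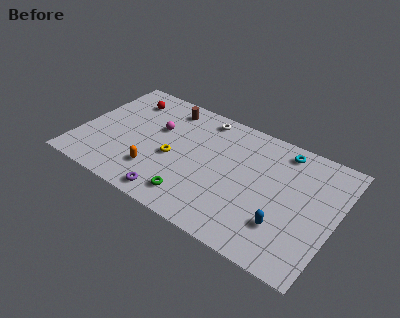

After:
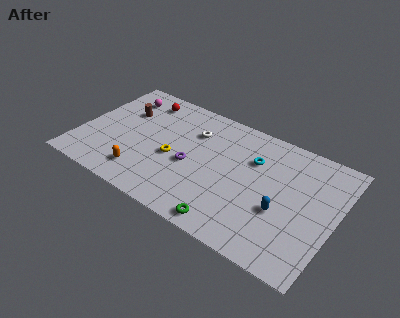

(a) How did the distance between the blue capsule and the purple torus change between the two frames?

-1.2

They were about 7.3 units apart before and 6.1 after — 1.2 units closer together.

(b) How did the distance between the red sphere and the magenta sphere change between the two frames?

-1.5

Before: roughly 2.9 units apart; after: 1.4. That's 1.5 units closer together.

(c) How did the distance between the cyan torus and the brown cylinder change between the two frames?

+1.0

Before: roughly 7.8 units apart; after: 8.8. That's 1.0 units further apart.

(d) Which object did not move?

the yellow torus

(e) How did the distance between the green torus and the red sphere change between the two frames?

+1.8

They were about 8.2 units apart before and 10.0 after — 1.8 units further apart.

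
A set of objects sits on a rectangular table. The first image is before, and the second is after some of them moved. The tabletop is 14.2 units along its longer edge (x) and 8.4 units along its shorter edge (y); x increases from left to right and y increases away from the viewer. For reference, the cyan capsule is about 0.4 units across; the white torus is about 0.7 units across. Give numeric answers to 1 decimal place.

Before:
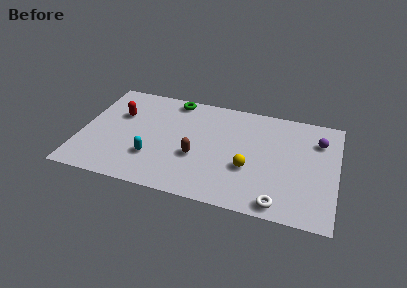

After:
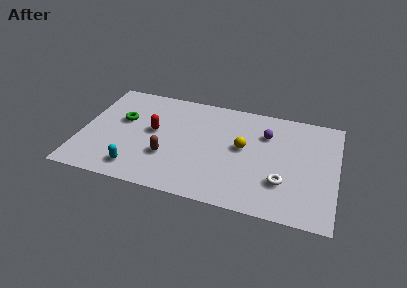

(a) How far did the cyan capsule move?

1.4

The cyan capsule was near (4.1, 2.5) before and (3.3, 1.4) after, so it travelled √(0.8² + 1.1²) ≈ 1.4 units.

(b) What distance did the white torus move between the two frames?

1.6

The white torus was near (11.2, 0.9) before and (11.3, 2.5) after, so it travelled √(0.1² + 1.6²) ≈ 1.6 units.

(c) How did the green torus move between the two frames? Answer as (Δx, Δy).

(-2.7, -2.4)

The green torus started near (4.9, 7.5) and ended near (2.2, 5.1).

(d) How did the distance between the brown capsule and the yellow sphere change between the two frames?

+1.6

They were about 2.9 units apart before and 4.5 after — 1.6 units further apart.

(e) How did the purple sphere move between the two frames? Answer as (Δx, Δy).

(-2.9, -0.2)

The purple sphere was at about (13.1, 6.2) and moved to about (10.2, 6.0).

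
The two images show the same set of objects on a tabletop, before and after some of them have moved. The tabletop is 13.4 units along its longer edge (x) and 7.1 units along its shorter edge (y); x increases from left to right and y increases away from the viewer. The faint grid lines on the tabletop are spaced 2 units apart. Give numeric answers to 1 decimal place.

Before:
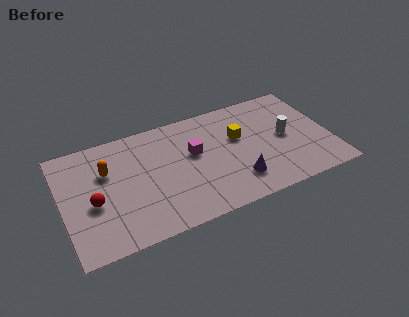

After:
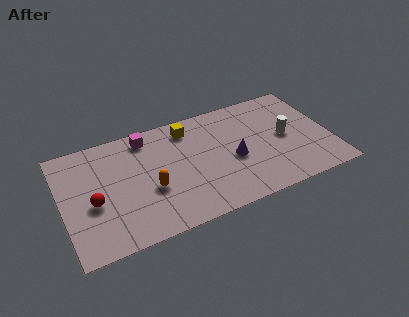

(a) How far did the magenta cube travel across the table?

2.9

From (6.6, 4.2) to (4.4, 6.1), the magenta cube covered √(2.2² + 1.9²) ≈ 2.9 units.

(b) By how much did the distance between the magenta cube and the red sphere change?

-1.0

The distance was about 5.2 in the first image and 4.2 in the second, so they moved 1.0 units closer together.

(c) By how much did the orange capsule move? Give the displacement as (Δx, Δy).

(2.0, -1.9)

The orange capsule started near (2.3, 4.7) and ended near (4.3, 2.8).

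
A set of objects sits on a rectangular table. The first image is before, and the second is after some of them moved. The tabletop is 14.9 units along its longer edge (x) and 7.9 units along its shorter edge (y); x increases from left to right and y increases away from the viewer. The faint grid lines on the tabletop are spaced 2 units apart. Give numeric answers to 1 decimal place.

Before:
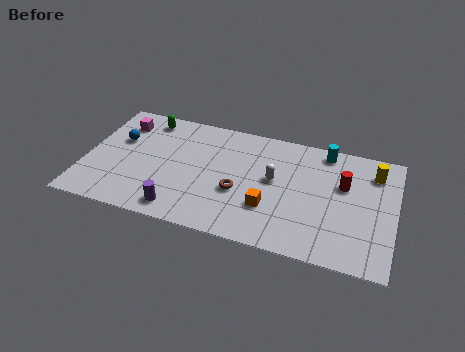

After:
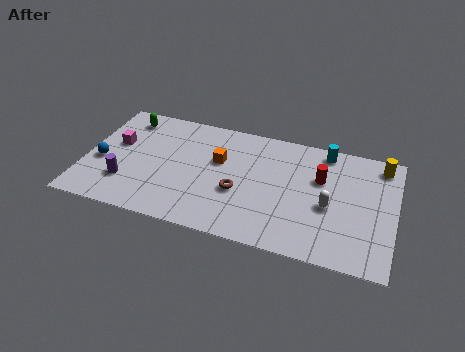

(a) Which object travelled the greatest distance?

the orange cube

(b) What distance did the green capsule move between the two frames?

1.0

From (2.7, 6.8) to (1.7, 6.6), the green capsule covered √(1.0² + 0.2²) ≈ 1.0 units.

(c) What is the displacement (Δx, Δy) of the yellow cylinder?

(0.3, 0.6)

From the two frames, the yellow cylinder sits at roughly (13.8, 6.2) before and (14.1, 6.8) after.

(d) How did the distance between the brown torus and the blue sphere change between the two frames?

+0.4

They were about 6.3 units apart before and 6.7 after — 0.4 units further apart.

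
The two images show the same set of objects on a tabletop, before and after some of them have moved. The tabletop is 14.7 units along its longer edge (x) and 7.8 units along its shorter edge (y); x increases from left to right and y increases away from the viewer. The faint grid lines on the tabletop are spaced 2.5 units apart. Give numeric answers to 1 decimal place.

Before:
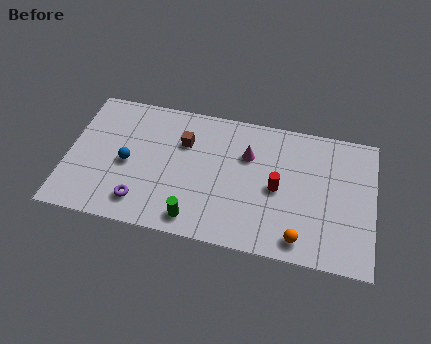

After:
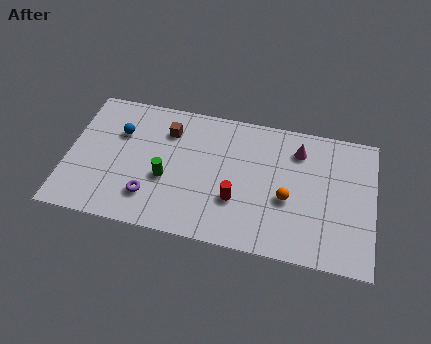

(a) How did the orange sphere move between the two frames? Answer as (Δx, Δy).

(-0.7, 2.1)

The orange sphere started near (11.3, 1.1) and ended near (10.6, 3.2).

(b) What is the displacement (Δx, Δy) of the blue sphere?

(-0.5, 1.7)

The blue sphere started near (2.9, 3.6) and ended near (2.4, 5.3).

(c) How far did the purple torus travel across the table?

0.6

The purple torus moved from about (3.7, 1.5) to (4.1, 1.9), a distance of √(0.4² + 0.4²) ≈ 0.6.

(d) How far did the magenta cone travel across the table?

2.5

The magenta cone was near (8.6, 5.3) before and (11.0, 6.1) after, so it travelled √(2.4² + 0.8²) ≈ 2.5 units.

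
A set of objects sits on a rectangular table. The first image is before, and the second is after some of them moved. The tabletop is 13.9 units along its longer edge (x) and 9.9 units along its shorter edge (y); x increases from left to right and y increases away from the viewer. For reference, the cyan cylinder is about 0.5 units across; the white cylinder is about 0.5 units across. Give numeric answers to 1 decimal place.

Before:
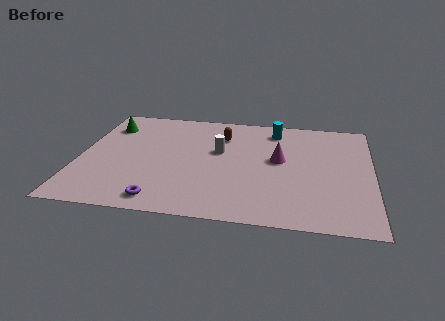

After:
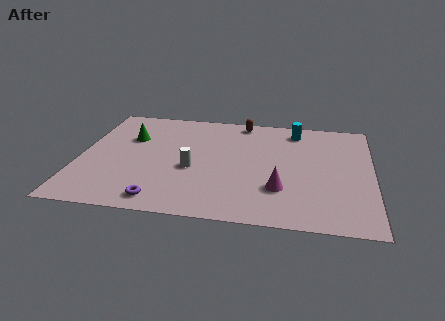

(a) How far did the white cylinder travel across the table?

2.2

The white cylinder moved from about (6.6, 5.9) to (5.4, 4.1), a distance of √(1.2² + 1.8²) ≈ 2.2.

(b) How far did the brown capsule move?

1.7

The brown capsule was near (6.7, 7.4) before and (7.6, 8.9) after, so it travelled √(0.9² + 1.5²) ≈ 1.7 units.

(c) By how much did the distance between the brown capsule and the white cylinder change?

+3.8

They were about 1.5 units apart before and 5.3 after — 3.8 units further apart.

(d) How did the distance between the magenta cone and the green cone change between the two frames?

-0.4

They were about 8.6 units apart before and 8.2 after — 0.4 units closer together.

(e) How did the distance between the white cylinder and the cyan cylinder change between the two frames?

+2.9

They were about 3.5 units apart before and 6.4 after — 2.9 units further apart.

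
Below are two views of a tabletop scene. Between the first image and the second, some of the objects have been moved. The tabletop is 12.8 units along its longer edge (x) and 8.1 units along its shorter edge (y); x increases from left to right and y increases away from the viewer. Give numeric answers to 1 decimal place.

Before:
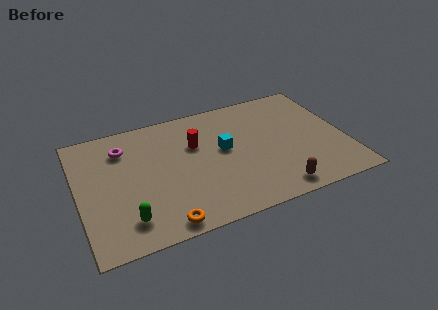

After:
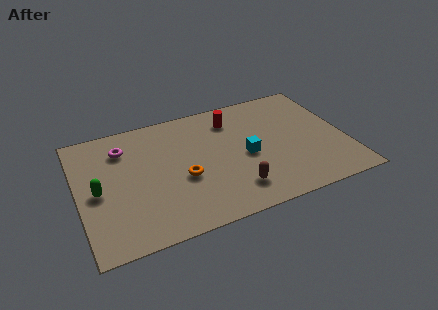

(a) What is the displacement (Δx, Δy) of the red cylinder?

(1.9, 1.1)

The red cylinder started near (5.7, 5.3) and ended near (7.6, 6.4).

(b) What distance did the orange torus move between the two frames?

2.8

The orange torus moved from about (3.7, 0.8) to (4.9, 3.3), a distance of √(1.2² + 2.5²) ≈ 2.8.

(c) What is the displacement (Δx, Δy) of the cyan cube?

(1.0, -0.8)

The cyan cube was at about (7.0, 4.5) and moved to about (8.0, 3.7).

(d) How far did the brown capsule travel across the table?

2.0

From (9.1, 1.0) to (7.2, 1.7), the brown capsule covered √(1.9² + 0.7²) ≈ 2.0 units.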